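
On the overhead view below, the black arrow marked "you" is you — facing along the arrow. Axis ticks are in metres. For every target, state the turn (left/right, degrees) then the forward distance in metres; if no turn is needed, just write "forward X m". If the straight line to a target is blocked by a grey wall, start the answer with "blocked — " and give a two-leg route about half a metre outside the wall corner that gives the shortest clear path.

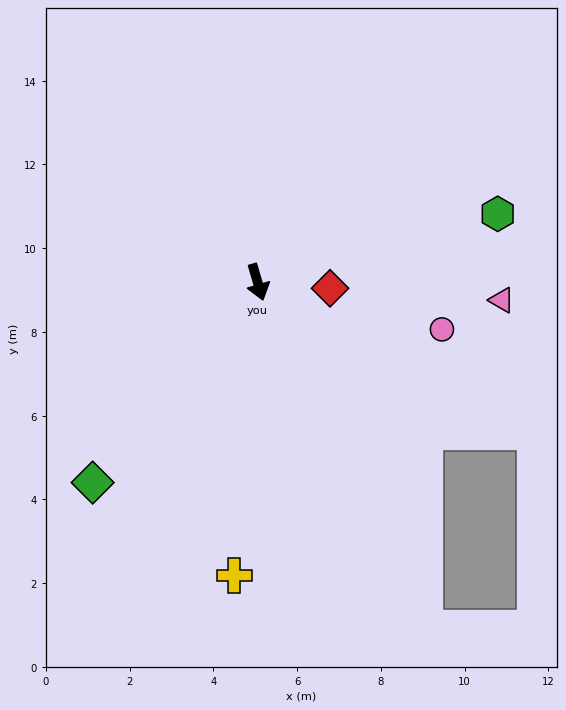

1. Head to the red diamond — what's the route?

turn left 69°, forward 1.7 m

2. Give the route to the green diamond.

turn right 56°, forward 6.2 m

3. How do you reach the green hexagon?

turn left 90°, forward 6.0 m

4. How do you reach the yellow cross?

turn right 21°, forward 7.0 m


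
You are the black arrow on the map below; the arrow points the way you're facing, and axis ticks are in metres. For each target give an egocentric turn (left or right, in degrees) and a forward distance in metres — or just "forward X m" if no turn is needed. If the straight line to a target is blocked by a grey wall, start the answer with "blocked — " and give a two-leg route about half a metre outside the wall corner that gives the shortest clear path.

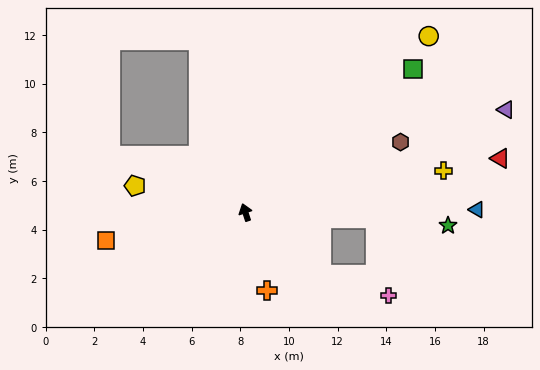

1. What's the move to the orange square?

turn left 83°, forward 5.8 m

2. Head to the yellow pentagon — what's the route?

turn left 58°, forward 4.7 m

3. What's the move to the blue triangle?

turn right 107°, forward 9.5 m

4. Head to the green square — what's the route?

turn right 67°, forward 9.1 m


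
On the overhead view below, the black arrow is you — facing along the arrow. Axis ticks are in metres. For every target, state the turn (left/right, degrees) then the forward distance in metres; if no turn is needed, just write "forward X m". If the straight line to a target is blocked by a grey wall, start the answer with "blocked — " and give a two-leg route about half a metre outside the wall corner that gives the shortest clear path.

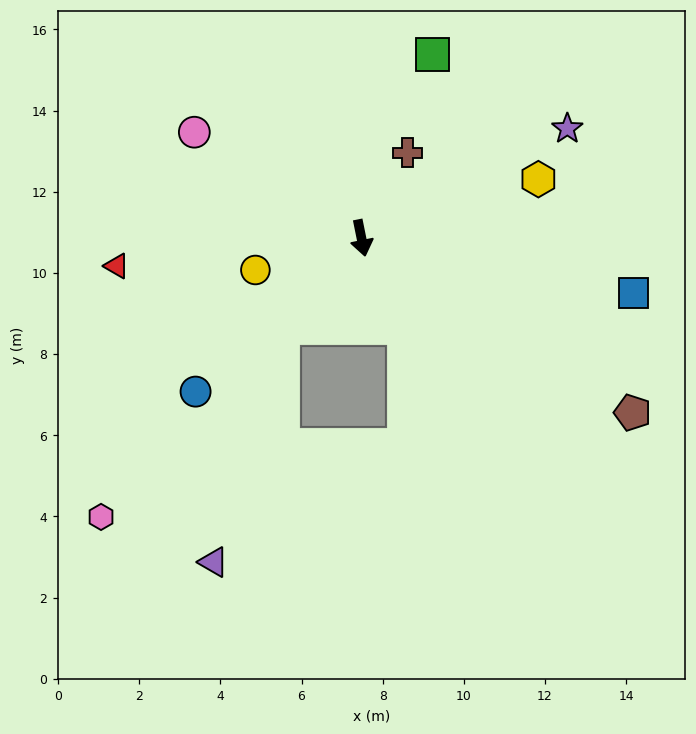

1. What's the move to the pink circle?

turn right 134°, forward 4.9 m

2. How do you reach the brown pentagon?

turn left 46°, forward 7.9 m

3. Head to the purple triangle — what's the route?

blocked — turn right 53°, forward 2.9 m, then turn left 25°, forward 6.0 m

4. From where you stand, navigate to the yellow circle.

turn right 85°, forward 2.7 m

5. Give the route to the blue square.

turn left 67°, forward 6.8 m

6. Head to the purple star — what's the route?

turn left 107°, forward 5.7 m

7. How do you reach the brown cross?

turn left 140°, forward 2.4 m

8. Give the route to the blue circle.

turn right 59°, forward 5.6 m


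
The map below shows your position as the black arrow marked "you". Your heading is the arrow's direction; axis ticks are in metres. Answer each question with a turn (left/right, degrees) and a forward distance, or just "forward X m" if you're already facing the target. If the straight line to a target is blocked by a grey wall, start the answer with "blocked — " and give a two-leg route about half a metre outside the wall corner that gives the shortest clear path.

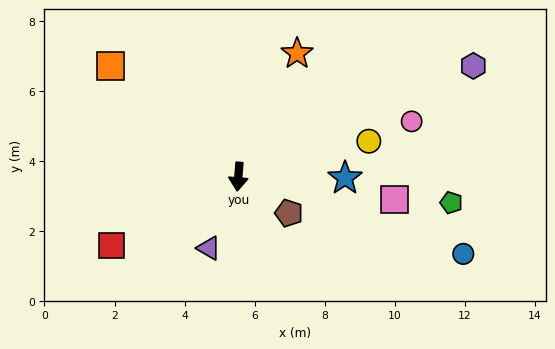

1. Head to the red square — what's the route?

turn right 57°, forward 4.1 m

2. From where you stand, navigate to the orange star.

turn left 159°, forward 3.9 m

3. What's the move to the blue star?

turn left 94°, forward 3.0 m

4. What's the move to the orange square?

turn right 126°, forward 4.8 m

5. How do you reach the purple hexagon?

turn left 120°, forward 7.4 m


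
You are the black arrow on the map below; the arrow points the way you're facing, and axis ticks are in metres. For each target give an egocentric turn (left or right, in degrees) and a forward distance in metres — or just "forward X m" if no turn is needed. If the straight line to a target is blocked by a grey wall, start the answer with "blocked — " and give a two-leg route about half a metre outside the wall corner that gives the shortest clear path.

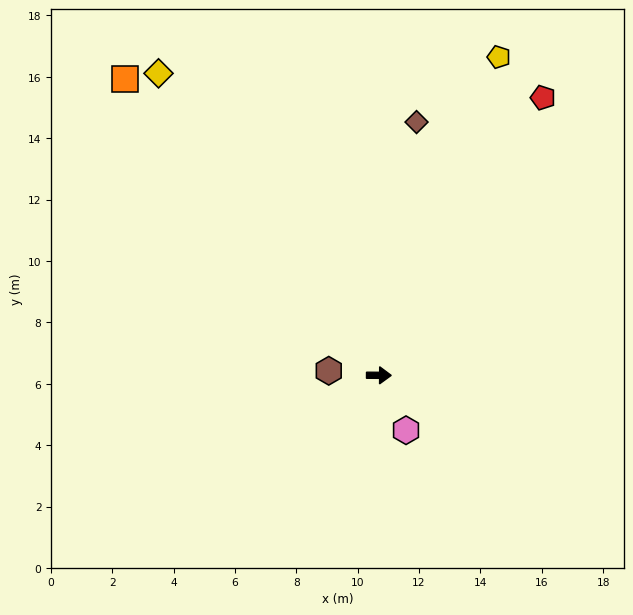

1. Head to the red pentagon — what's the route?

turn left 60°, forward 10.5 m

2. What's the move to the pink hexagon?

turn right 63°, forward 2.0 m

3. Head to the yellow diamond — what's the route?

turn left 126°, forward 12.2 m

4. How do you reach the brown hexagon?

turn left 175°, forward 1.6 m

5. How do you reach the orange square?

turn left 131°, forward 12.7 m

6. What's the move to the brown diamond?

turn left 82°, forward 8.3 m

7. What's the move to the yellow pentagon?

turn left 70°, forward 11.1 m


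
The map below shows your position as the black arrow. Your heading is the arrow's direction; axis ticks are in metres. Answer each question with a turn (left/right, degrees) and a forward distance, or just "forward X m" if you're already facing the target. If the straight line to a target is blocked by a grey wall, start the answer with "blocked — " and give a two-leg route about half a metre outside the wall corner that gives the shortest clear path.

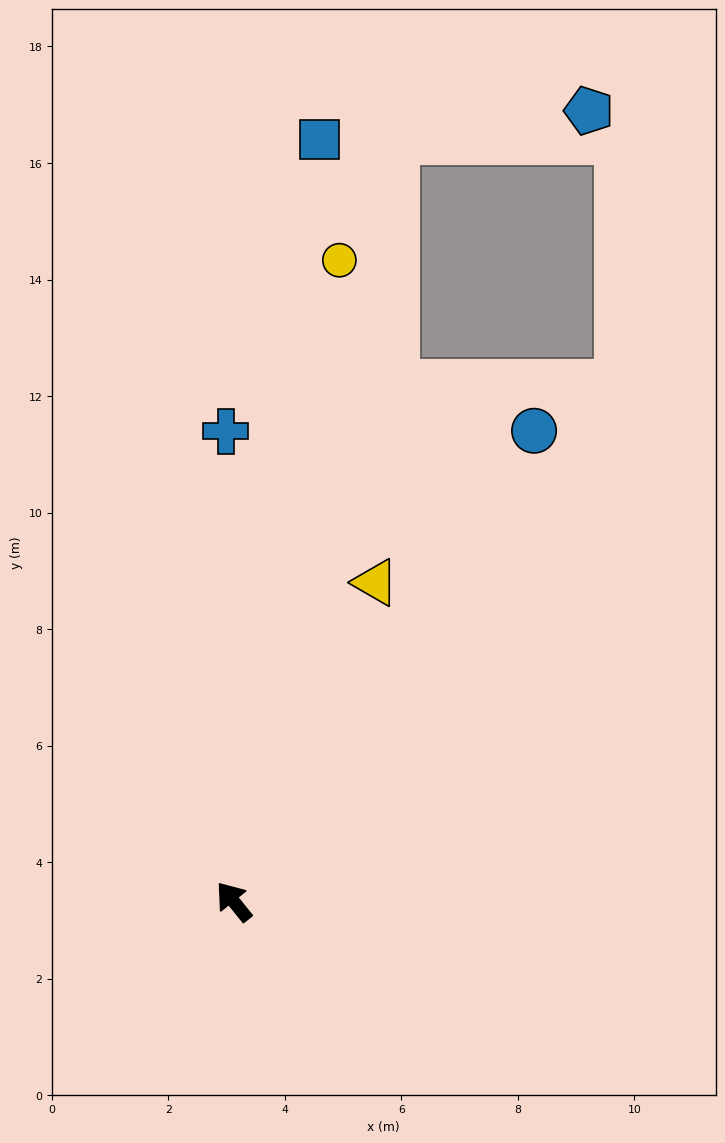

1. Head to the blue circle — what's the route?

turn right 71°, forward 9.6 m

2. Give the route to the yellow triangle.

turn right 63°, forward 6.0 m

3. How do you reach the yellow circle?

turn right 48°, forward 11.2 m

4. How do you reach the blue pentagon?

blocked — turn right 51°, forward 13.4 m, then turn right 69°, forward 3.4 m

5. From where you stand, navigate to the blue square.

turn right 45°, forward 13.2 m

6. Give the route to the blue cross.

turn right 38°, forward 8.1 m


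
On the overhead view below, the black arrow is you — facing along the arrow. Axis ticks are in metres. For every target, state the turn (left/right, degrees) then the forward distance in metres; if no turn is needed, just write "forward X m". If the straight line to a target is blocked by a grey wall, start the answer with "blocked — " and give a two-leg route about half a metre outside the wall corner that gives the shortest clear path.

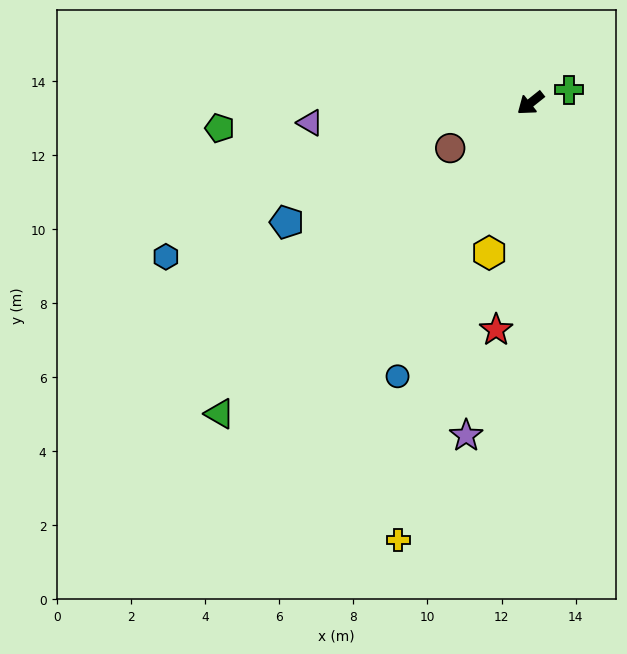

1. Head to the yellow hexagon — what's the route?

turn left 36°, forward 4.2 m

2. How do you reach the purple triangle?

turn right 33°, forward 6.0 m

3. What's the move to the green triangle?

turn left 6°, forward 11.9 m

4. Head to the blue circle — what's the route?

turn left 26°, forward 8.2 m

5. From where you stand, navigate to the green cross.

turn left 160°, forward 1.1 m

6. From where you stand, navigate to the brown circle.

turn right 9°, forward 2.5 m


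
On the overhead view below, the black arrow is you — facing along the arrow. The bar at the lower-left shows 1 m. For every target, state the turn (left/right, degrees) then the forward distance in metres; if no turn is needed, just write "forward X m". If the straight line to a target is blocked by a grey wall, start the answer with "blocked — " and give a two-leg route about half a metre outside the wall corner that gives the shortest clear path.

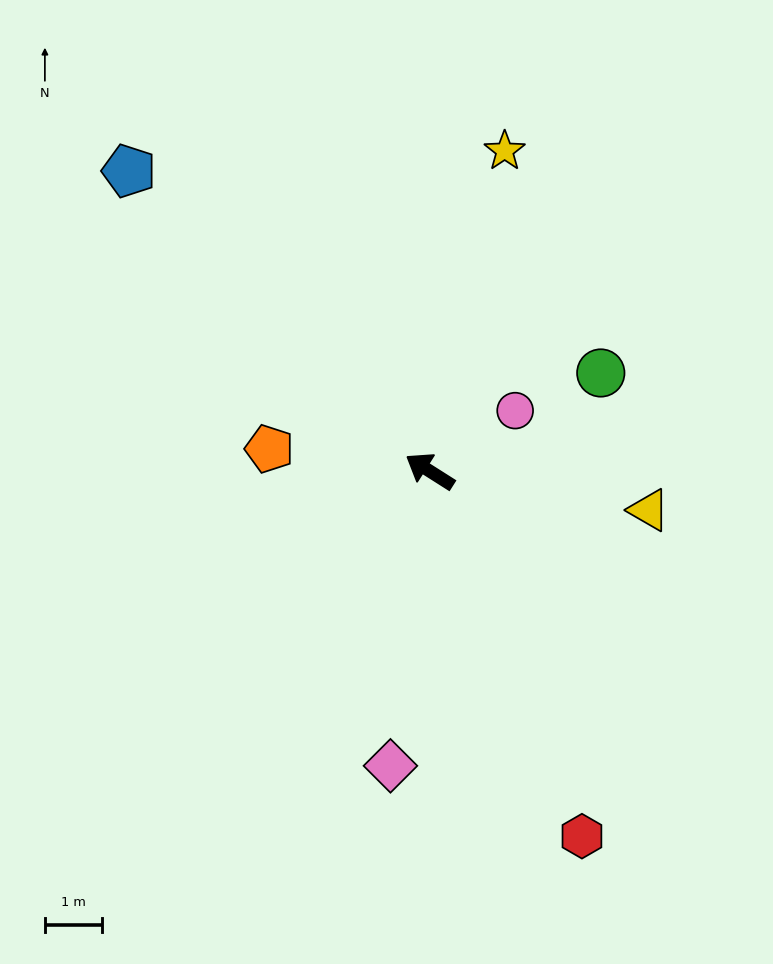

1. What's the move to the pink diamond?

turn left 115°, forward 5.2 m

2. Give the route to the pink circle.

turn right 112°, forward 1.8 m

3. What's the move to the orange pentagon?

turn left 24°, forward 2.8 m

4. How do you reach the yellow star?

turn right 71°, forward 5.7 m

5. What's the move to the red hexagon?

turn left 145°, forward 6.9 m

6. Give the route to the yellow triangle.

turn right 158°, forward 3.9 m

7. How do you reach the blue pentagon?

turn right 13°, forward 7.4 m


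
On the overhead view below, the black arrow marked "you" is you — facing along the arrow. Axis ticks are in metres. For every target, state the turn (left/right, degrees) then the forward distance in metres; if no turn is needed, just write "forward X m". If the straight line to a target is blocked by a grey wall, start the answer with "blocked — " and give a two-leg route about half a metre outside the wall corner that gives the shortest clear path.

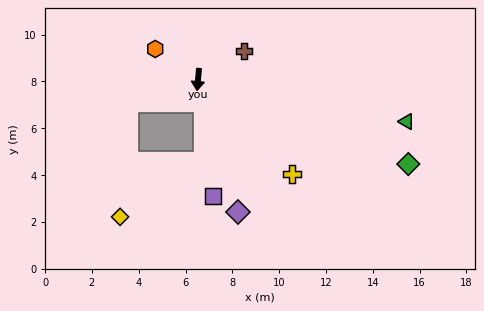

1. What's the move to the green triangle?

turn left 84°, forward 9.1 m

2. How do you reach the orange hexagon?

turn right 120°, forward 2.2 m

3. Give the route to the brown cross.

turn left 127°, forward 2.3 m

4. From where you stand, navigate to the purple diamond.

turn left 22°, forward 5.9 m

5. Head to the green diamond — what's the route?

turn left 73°, forward 9.7 m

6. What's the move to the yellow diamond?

blocked — turn right 66°, forward 3.1 m, then turn left 67°, forward 4.9 m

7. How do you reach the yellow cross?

turn left 50°, forward 5.7 m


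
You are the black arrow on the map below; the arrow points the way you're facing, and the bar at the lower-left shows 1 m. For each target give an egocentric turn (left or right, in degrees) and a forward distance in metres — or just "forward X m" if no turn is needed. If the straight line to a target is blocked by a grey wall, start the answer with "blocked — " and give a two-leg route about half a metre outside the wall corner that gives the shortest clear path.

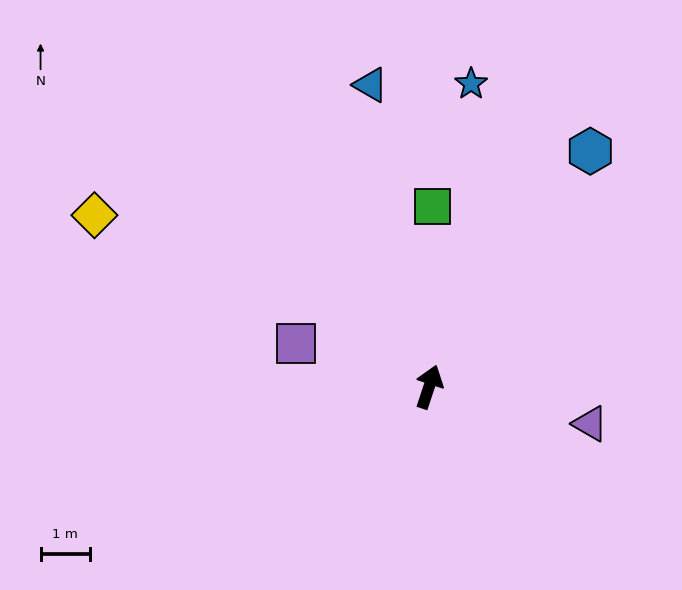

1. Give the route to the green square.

turn left 17°, forward 3.6 m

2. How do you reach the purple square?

turn left 90°, forward 2.8 m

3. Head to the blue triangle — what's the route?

turn left 29°, forward 6.2 m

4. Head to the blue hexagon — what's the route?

turn right 16°, forward 5.7 m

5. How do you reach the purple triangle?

turn right 85°, forward 3.3 m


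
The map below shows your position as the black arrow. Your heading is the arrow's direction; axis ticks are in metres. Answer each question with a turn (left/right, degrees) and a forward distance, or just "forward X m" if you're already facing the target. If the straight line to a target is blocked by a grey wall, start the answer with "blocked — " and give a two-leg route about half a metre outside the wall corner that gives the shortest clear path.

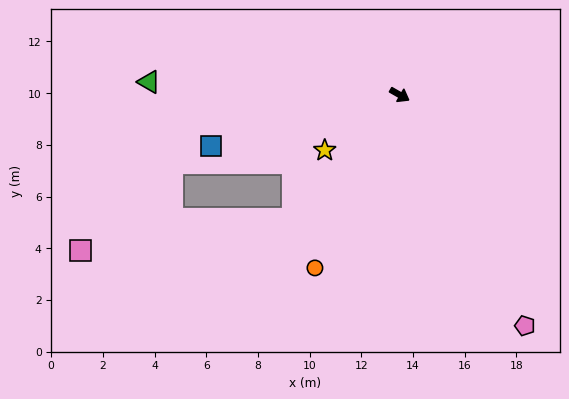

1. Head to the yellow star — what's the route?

turn right 114°, forward 3.6 m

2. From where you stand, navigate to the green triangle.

turn right 153°, forward 9.7 m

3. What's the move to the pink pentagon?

turn right 32°, forward 10.2 m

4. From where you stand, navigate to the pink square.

blocked — turn right 101°, forward 6.3 m, then turn right 41°, forward 8.3 m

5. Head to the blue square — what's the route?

turn right 135°, forward 7.6 m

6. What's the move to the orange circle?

turn right 86°, forward 7.5 m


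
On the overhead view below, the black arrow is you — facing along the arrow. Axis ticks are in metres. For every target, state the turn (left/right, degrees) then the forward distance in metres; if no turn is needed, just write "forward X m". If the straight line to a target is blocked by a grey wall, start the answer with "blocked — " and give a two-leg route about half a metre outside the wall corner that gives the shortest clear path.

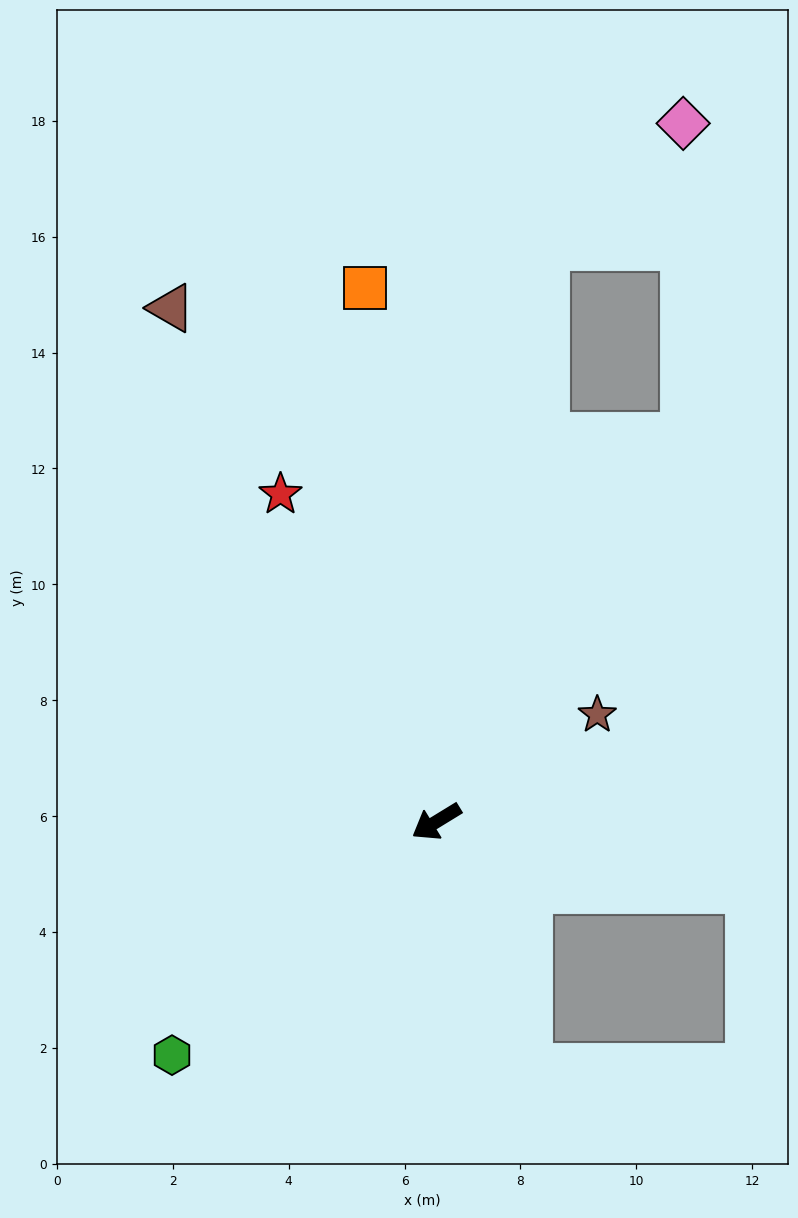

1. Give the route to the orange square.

turn right 114°, forward 9.3 m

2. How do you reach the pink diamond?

blocked — turn right 132°, forward 10.1 m, then turn right 38°, forward 3.2 m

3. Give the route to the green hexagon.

turn left 10°, forward 6.1 m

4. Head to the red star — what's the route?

turn right 96°, forward 6.3 m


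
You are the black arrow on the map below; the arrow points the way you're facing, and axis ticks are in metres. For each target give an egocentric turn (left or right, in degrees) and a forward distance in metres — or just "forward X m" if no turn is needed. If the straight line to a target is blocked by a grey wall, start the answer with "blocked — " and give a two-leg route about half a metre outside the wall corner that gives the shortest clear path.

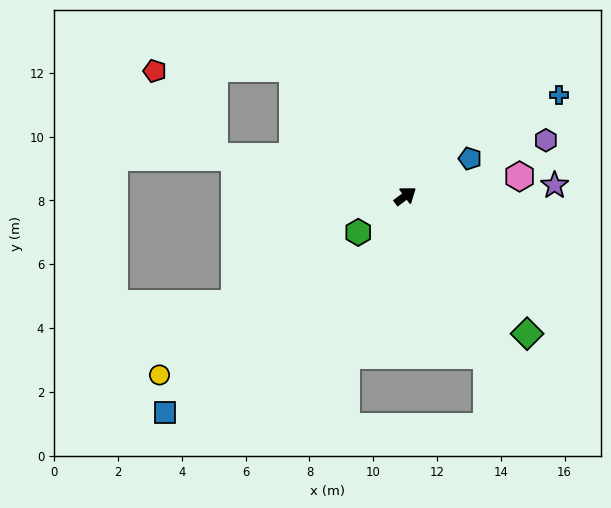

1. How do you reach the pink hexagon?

turn right 27°, forward 3.6 m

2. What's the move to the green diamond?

turn right 85°, forward 5.8 m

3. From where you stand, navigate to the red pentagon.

blocked — turn left 95°, forward 5.3 m, then turn left 49°, forward 4.3 m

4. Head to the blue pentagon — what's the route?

turn right 6°, forward 2.3 m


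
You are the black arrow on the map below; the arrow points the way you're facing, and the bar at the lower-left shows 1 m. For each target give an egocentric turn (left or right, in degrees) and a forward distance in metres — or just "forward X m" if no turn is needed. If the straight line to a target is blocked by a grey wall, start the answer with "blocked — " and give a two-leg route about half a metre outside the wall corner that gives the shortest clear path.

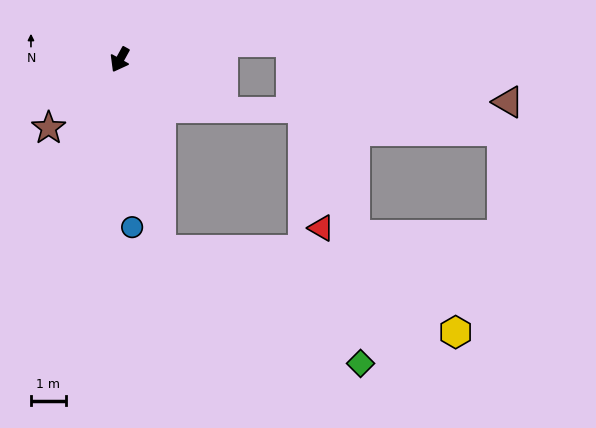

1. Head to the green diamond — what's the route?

blocked — turn left 41°, forward 5.6 m, then turn left 48°, forward 6.6 m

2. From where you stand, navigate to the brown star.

turn right 17°, forward 2.8 m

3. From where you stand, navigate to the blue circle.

turn left 33°, forward 4.8 m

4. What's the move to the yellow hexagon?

blocked — turn left 41°, forward 5.6 m, then turn left 62°, forward 8.8 m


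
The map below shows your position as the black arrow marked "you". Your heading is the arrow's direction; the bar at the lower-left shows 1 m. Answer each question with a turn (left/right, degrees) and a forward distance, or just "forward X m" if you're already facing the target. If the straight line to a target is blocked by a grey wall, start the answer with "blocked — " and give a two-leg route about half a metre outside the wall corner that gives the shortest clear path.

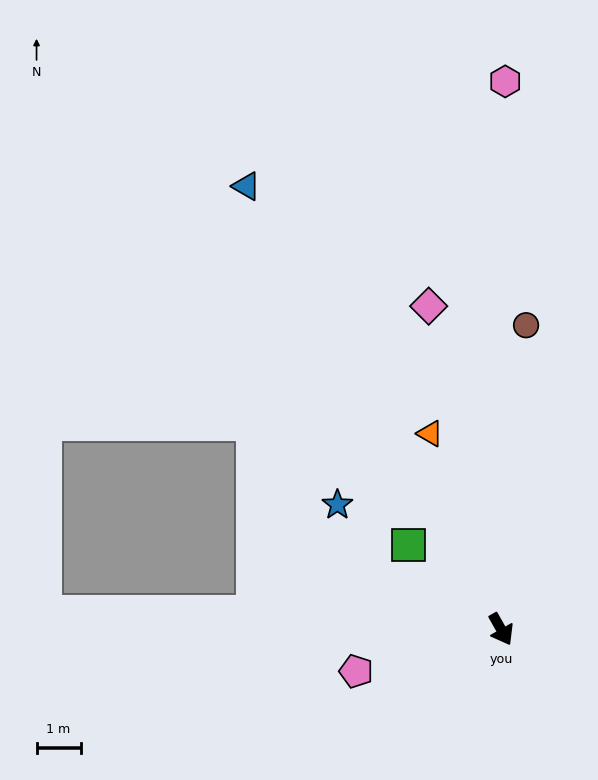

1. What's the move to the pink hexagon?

turn left 150°, forward 12.4 m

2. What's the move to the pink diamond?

turn left 163°, forward 7.5 m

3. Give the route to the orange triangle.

turn left 171°, forward 4.7 m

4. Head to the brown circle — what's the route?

turn left 146°, forward 6.9 m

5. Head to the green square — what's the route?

turn right 162°, forward 2.8 m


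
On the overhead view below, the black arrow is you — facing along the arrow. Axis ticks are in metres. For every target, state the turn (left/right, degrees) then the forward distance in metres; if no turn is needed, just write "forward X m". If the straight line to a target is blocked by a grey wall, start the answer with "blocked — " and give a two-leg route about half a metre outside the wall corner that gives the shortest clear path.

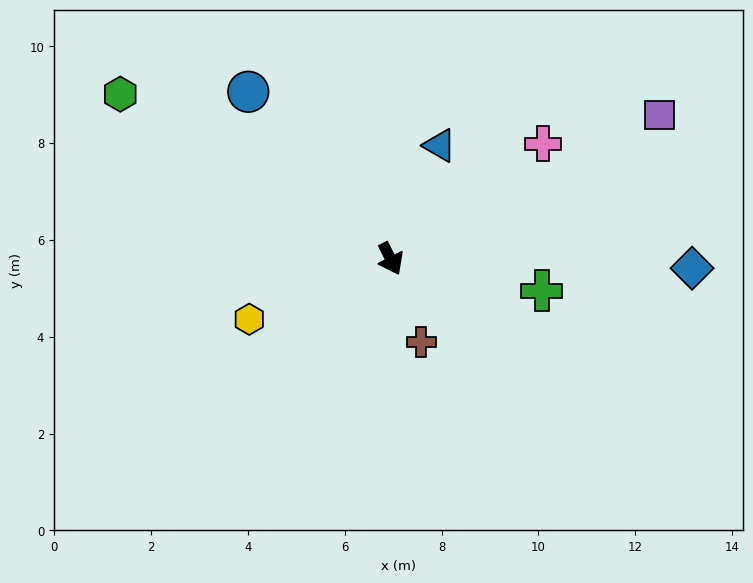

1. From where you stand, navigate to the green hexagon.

turn right 148°, forward 6.5 m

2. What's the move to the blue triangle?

turn left 130°, forward 2.6 m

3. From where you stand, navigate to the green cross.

turn left 51°, forward 3.2 m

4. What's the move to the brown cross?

turn right 7°, forward 1.8 m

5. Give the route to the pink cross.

turn left 100°, forward 3.9 m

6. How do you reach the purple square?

turn left 91°, forward 6.3 m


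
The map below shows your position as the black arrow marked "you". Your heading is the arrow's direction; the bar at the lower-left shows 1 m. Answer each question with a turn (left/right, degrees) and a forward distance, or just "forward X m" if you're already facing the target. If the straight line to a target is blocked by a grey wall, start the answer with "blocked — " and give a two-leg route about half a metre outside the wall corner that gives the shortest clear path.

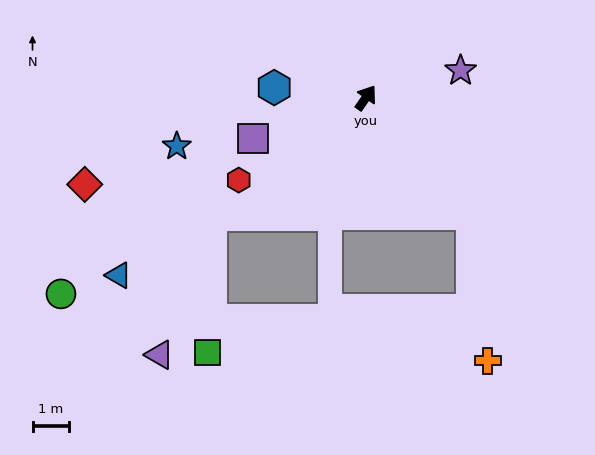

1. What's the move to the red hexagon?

turn left 158°, forward 4.1 m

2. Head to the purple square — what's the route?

turn left 145°, forward 3.3 m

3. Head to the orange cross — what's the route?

blocked — turn right 103°, forward 4.3 m, then turn right 36°, forward 4.0 m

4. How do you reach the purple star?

turn right 39°, forward 2.7 m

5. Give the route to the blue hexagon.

turn left 118°, forward 2.5 m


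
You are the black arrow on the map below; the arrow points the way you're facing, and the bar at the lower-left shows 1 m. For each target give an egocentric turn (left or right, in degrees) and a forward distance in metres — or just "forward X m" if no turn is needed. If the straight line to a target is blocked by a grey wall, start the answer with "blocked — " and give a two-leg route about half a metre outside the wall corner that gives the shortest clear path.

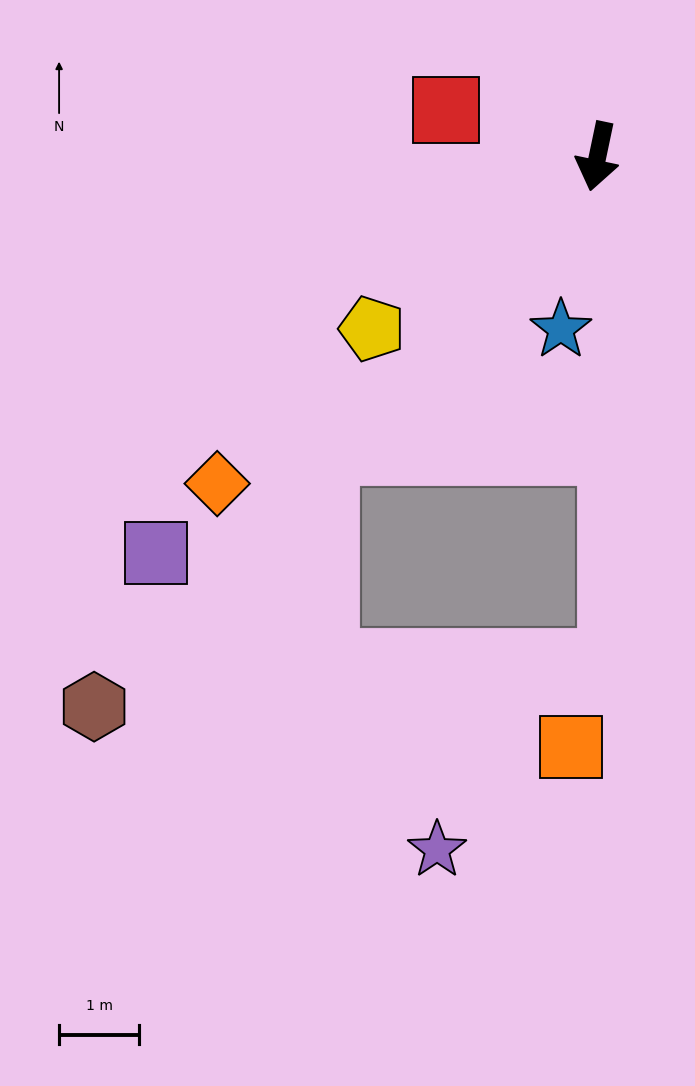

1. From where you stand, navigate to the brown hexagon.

turn right 31°, forward 9.3 m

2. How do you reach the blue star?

forward 2.2 m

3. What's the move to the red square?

turn right 95°, forward 2.0 m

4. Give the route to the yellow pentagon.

turn right 41°, forward 3.6 m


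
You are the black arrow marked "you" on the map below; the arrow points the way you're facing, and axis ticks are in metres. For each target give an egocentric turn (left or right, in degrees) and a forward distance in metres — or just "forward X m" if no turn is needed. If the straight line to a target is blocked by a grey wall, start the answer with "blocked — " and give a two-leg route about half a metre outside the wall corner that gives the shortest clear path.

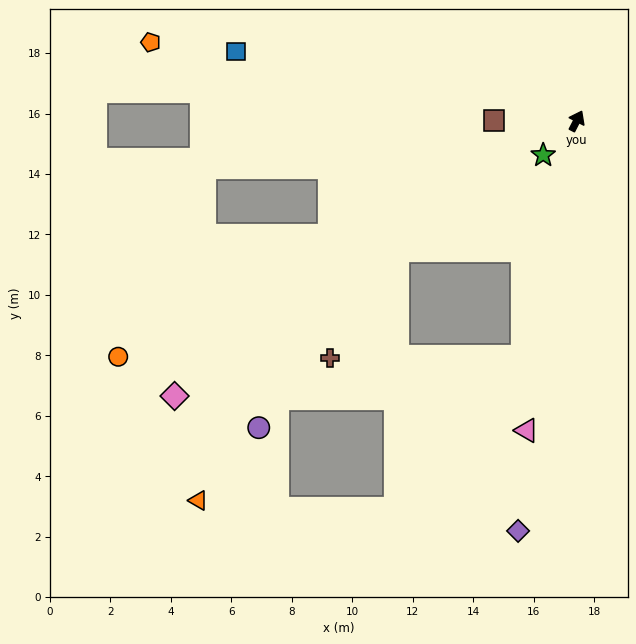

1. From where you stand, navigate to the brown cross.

blocked — turn right 165°, forward 8.0 m, then turn right 78°, forward 6.4 m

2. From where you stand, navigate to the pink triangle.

turn right 162°, forward 10.4 m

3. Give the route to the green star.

turn left 163°, forward 1.6 m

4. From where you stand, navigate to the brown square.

turn left 117°, forward 2.7 m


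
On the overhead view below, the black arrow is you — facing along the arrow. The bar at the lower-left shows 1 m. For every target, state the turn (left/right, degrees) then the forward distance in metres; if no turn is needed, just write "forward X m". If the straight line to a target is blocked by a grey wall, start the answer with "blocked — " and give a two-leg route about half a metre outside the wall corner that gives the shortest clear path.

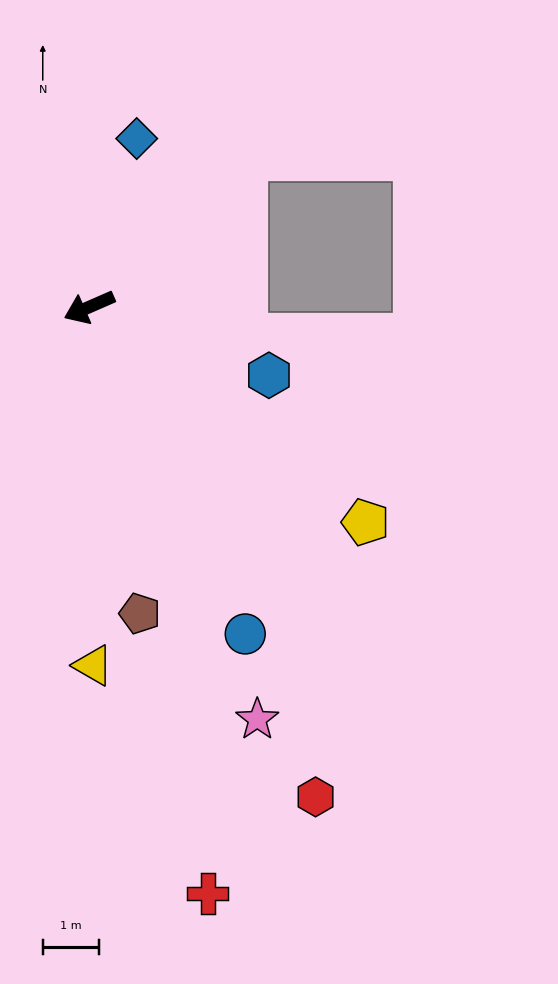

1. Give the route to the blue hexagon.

turn left 136°, forward 3.4 m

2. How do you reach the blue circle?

turn left 92°, forward 6.4 m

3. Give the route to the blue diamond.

turn right 129°, forward 3.1 m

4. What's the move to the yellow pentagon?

turn left 118°, forward 6.2 m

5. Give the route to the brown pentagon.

turn left 76°, forward 5.5 m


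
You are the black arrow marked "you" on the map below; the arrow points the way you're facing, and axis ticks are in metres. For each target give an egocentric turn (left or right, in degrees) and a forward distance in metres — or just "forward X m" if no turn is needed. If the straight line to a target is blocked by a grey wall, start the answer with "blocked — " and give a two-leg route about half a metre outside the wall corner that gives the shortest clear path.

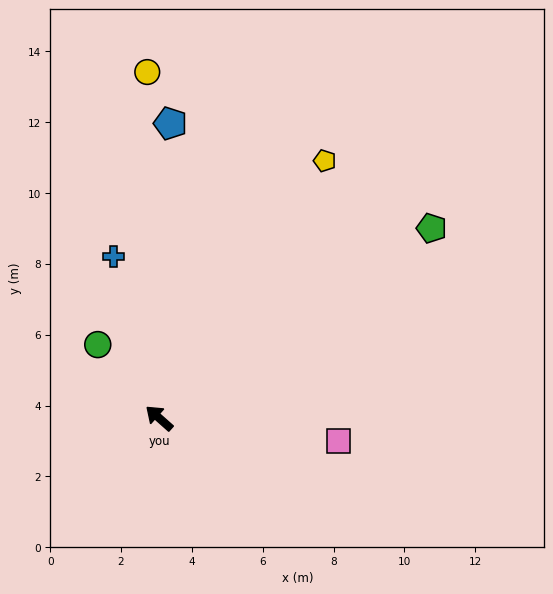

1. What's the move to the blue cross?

turn right 33°, forward 4.7 m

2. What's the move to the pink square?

turn right 146°, forward 5.1 m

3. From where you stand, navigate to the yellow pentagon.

turn right 81°, forward 8.6 m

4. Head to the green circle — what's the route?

turn right 9°, forward 2.7 m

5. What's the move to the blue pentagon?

turn right 51°, forward 8.3 m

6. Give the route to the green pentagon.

turn right 104°, forward 9.4 m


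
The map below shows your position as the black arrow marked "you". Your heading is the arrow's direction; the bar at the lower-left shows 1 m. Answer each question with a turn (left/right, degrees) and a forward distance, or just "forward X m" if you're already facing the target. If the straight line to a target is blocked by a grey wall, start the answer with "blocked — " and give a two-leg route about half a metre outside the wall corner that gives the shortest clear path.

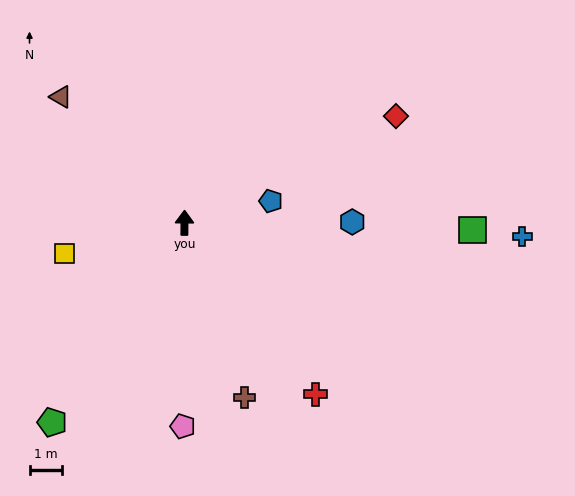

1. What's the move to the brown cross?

turn right 160°, forward 5.6 m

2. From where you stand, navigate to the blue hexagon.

turn right 89°, forward 5.1 m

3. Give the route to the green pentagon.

turn left 147°, forward 7.3 m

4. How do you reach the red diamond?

turn right 63°, forward 7.2 m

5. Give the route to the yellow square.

turn left 105°, forward 3.8 m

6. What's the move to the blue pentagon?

turn right 75°, forward 2.7 m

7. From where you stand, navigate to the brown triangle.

turn left 45°, forward 5.4 m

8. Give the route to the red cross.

turn right 142°, forward 6.6 m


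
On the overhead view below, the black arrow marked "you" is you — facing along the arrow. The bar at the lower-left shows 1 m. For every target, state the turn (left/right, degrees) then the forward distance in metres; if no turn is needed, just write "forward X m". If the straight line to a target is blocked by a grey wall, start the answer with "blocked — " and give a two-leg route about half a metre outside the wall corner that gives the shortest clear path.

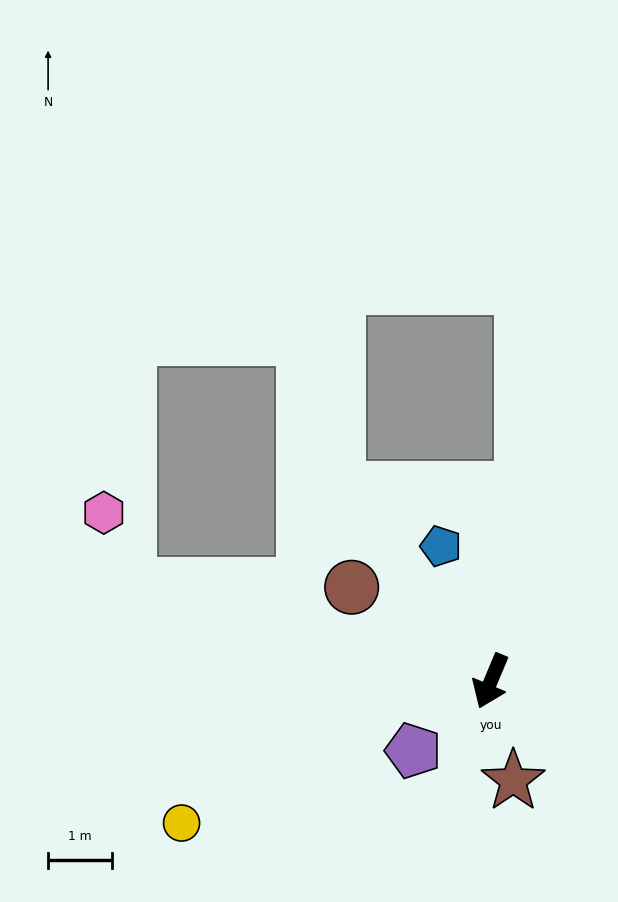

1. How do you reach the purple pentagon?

turn right 25°, forward 1.6 m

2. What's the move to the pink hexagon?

blocked — turn right 82°, forward 5.9 m, then turn right 56°, forward 1.2 m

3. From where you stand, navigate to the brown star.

turn left 36°, forward 1.6 m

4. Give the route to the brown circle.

turn right 101°, forward 2.6 m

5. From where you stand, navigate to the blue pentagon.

turn right 137°, forward 2.3 m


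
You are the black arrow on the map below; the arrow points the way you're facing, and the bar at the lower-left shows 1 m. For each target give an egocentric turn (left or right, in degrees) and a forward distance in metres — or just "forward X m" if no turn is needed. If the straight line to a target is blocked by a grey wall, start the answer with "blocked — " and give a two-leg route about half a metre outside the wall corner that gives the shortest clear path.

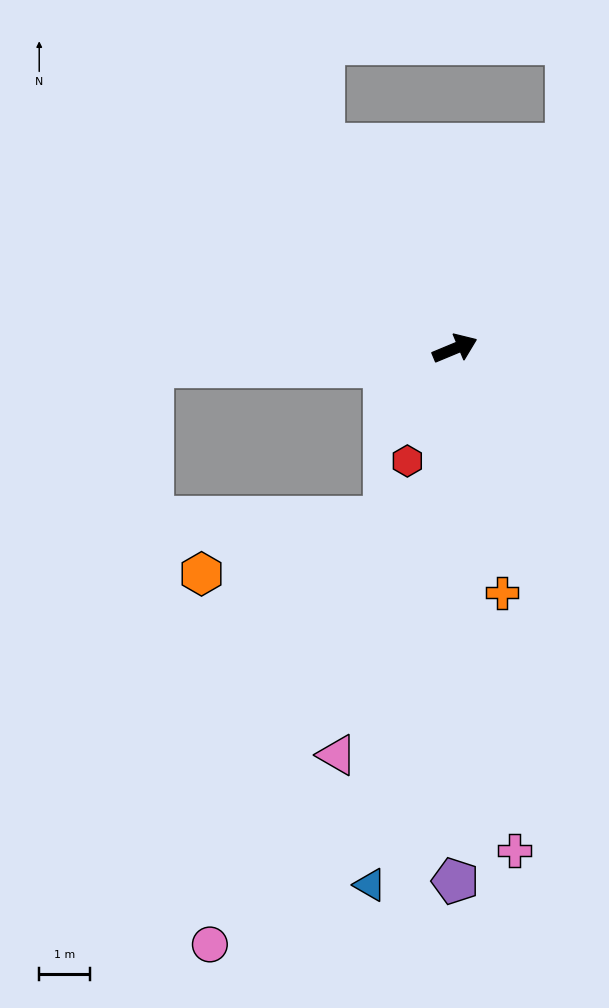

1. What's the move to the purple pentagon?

turn right 113°, forward 10.5 m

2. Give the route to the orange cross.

turn right 102°, forward 4.9 m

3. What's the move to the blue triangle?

turn right 122°, forward 10.7 m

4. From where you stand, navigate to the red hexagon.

turn right 136°, forward 2.4 m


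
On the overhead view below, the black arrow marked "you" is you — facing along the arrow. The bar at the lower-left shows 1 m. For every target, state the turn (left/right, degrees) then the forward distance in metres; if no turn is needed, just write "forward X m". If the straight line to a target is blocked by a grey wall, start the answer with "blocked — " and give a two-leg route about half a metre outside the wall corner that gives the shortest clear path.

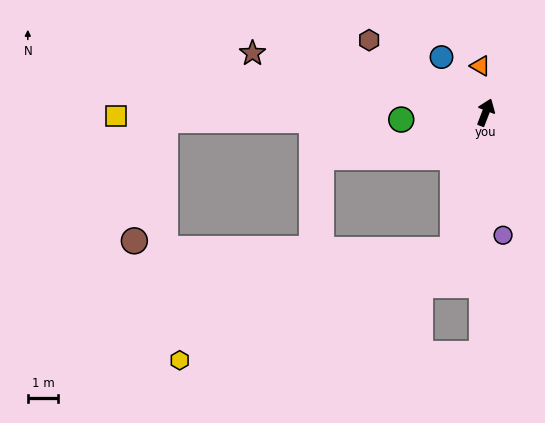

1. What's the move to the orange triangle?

turn left 28°, forward 1.5 m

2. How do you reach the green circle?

turn left 116°, forward 2.8 m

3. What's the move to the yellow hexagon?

blocked — turn right 173°, forward 4.6 m, then turn right 54°, forward 9.6 m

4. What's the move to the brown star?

turn left 97°, forward 7.8 m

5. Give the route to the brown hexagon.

turn left 79°, forward 4.5 m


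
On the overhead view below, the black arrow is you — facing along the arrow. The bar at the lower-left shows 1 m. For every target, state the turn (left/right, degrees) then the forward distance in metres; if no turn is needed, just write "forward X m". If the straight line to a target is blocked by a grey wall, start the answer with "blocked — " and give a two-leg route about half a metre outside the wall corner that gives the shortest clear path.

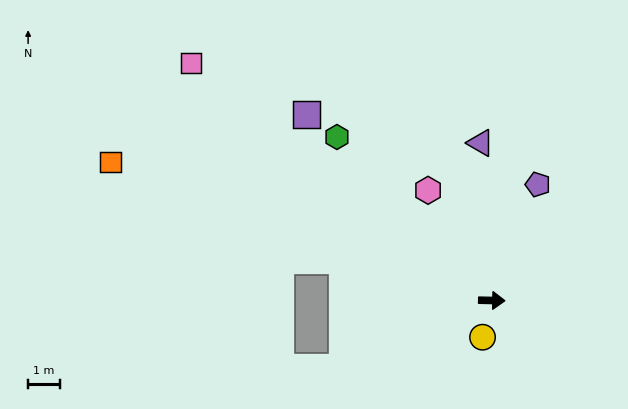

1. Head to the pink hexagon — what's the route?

turn left 121°, forward 4.0 m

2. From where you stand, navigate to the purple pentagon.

turn left 70°, forward 3.9 m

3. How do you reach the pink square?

turn left 143°, forward 12.0 m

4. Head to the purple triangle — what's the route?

turn left 95°, forward 4.9 m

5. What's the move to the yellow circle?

turn right 103°, forward 1.2 m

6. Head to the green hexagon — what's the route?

turn left 135°, forward 7.0 m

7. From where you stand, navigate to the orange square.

turn left 161°, forward 12.7 m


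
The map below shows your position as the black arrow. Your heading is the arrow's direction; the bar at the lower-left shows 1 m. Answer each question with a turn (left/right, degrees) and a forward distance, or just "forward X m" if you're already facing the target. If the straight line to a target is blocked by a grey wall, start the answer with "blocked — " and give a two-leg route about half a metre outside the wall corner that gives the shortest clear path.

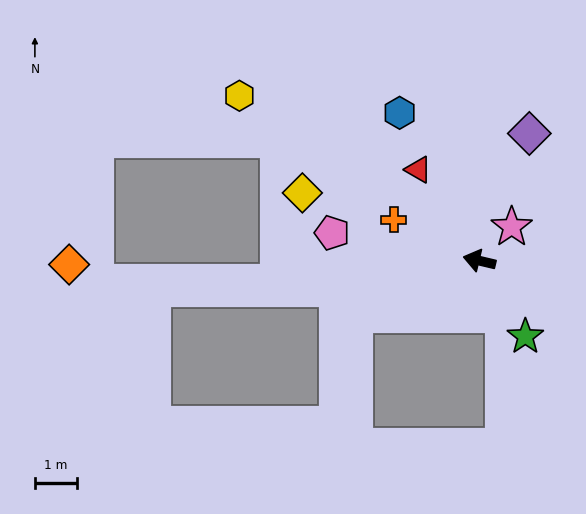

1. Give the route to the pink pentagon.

turn left 3°, forward 3.6 m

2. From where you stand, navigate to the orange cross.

turn right 12°, forward 2.3 m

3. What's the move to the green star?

turn left 135°, forward 2.1 m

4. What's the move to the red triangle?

turn right 43°, forward 2.6 m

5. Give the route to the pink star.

turn right 120°, forward 1.1 m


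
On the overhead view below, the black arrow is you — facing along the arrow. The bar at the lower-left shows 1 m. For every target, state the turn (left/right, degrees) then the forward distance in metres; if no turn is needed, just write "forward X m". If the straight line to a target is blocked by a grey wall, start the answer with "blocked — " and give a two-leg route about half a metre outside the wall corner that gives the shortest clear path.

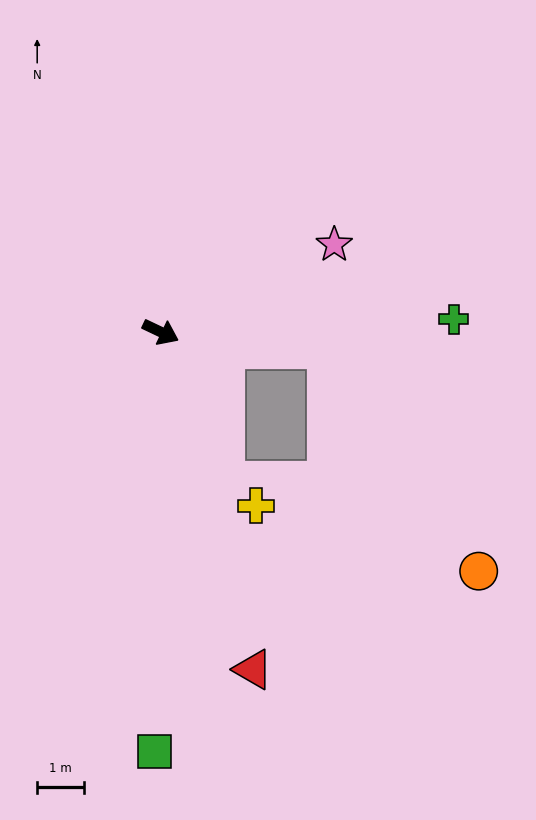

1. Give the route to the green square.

turn right 65°, forward 9.0 m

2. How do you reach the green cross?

turn left 28°, forward 6.3 m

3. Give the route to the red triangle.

turn right 49°, forward 7.5 m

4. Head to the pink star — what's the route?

turn left 52°, forward 4.2 m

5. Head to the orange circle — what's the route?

blocked — turn left 19°, forward 3.6 m, then turn right 49°, forward 5.8 m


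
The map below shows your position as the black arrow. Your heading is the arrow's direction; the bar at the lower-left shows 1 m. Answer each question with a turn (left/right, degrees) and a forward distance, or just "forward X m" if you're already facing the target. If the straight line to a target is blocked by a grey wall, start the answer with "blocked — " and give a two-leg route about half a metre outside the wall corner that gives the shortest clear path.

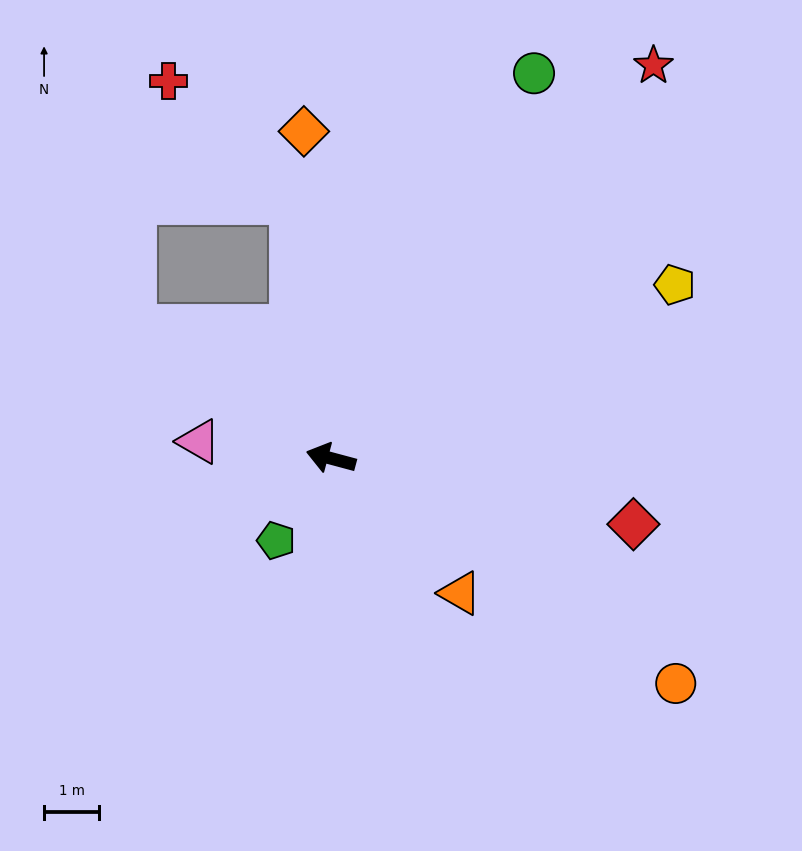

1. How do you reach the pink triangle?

turn left 8°, forward 2.4 m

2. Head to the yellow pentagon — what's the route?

turn right 138°, forward 7.0 m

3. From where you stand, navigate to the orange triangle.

turn left 149°, forward 3.4 m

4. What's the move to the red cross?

blocked — turn right 67°, forward 4.7 m, then turn left 38°, forward 3.1 m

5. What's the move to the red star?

turn right 114°, forward 9.2 m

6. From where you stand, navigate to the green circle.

turn right 103°, forward 7.9 m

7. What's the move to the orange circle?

turn left 162°, forward 7.4 m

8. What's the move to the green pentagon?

turn left 71°, forward 1.8 m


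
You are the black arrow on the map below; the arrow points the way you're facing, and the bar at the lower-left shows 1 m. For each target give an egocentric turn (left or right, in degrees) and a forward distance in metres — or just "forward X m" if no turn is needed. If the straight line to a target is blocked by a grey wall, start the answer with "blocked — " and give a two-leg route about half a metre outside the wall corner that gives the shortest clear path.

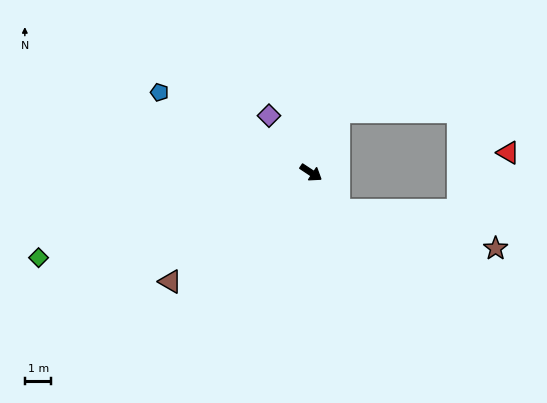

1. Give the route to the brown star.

blocked — turn right 20°, forward 1.8 m, then turn left 40°, forward 6.0 m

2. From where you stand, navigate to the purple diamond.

turn left 160°, forward 2.7 m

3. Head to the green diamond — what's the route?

turn right 129°, forward 10.7 m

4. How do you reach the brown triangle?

turn right 109°, forward 6.7 m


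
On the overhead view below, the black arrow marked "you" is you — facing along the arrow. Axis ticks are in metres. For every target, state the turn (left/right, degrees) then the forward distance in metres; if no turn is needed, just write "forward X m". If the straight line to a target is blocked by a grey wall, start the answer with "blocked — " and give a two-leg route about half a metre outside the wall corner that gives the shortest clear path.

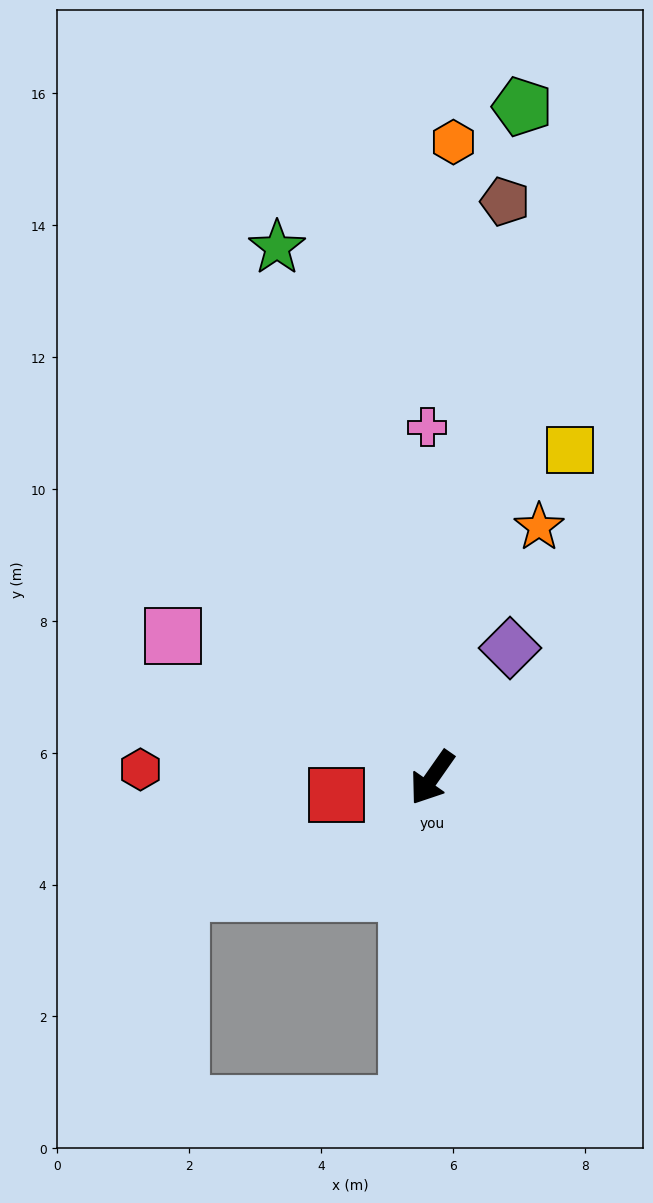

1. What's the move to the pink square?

turn right 84°, forward 4.5 m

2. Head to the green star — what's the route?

turn right 129°, forward 8.4 m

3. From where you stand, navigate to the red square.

turn right 45°, forward 1.5 m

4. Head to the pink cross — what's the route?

turn right 144°, forward 5.3 m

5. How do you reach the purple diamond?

turn right 176°, forward 2.3 m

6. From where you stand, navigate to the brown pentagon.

turn right 152°, forward 8.8 m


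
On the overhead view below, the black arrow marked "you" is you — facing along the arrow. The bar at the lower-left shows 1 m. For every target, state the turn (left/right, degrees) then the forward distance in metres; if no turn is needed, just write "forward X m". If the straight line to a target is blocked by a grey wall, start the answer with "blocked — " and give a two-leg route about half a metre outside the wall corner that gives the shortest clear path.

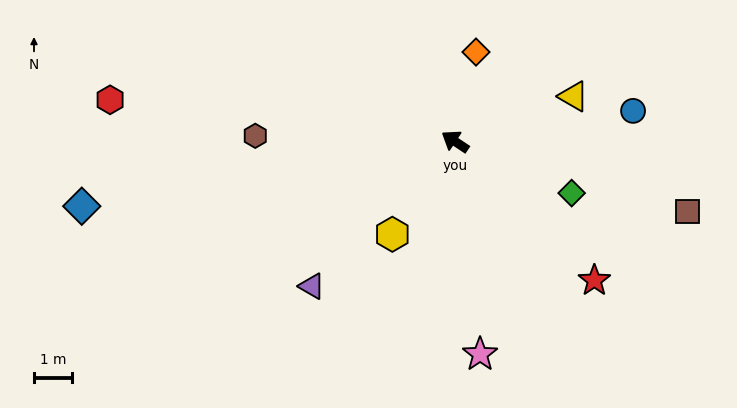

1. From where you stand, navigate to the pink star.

turn left 130°, forward 5.6 m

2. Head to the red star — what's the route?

turn left 169°, forward 5.1 m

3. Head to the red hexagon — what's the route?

turn left 27°, forward 9.0 m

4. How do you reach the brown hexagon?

turn left 32°, forward 5.2 m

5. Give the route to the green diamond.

turn right 170°, forward 3.3 m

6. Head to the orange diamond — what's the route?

turn right 70°, forward 2.4 m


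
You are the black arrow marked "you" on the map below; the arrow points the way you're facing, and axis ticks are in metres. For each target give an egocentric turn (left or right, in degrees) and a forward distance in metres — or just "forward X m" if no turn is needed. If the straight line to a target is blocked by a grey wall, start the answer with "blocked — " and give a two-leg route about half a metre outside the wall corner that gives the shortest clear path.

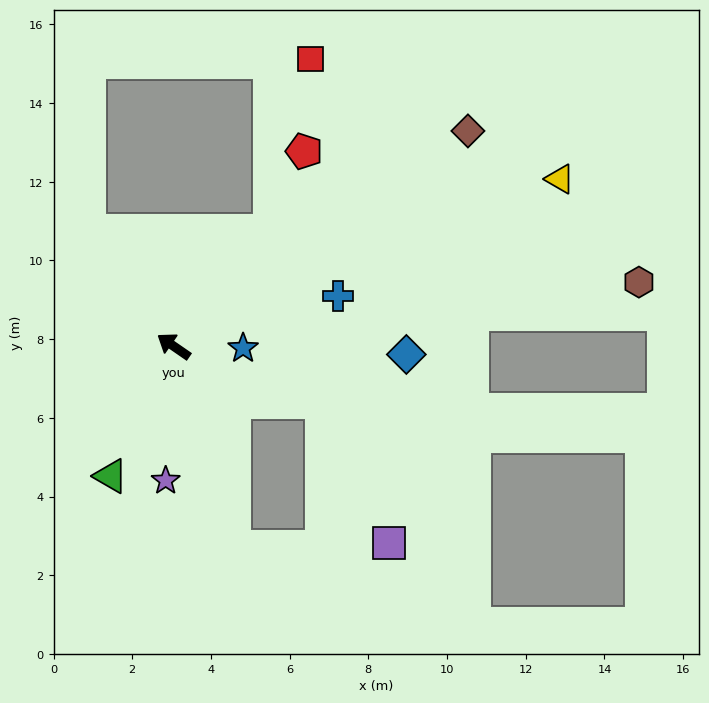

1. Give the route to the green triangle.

turn left 99°, forward 3.7 m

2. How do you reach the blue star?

turn right 147°, forward 1.8 m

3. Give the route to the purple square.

blocked — turn right 166°, forward 4.0 m, then turn right 44°, forward 4.0 m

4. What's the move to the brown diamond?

turn right 109°, forward 9.3 m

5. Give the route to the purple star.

turn left 121°, forward 3.4 m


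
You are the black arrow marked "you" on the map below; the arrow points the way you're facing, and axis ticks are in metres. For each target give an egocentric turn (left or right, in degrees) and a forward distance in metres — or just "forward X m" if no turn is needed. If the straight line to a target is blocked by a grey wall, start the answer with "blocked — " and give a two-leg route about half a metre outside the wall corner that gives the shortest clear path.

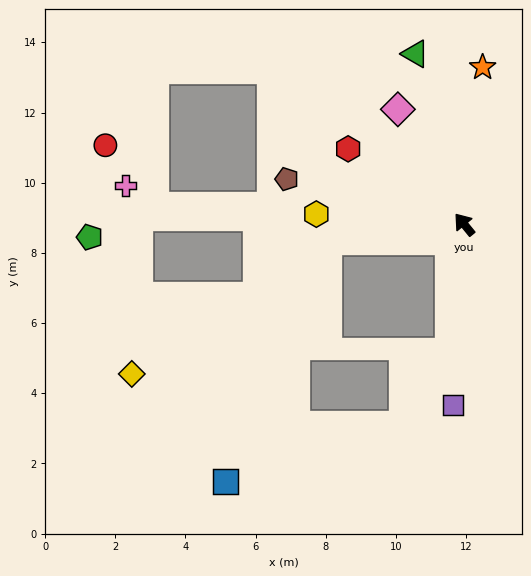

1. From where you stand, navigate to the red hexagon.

turn left 18°, forward 3.9 m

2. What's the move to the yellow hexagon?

turn left 47°, forward 4.2 m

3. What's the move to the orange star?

turn right 46°, forward 4.5 m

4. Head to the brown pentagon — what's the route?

turn left 37°, forward 5.2 m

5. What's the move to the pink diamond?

turn right 9°, forward 3.8 m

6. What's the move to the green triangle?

turn right 23°, forward 5.1 m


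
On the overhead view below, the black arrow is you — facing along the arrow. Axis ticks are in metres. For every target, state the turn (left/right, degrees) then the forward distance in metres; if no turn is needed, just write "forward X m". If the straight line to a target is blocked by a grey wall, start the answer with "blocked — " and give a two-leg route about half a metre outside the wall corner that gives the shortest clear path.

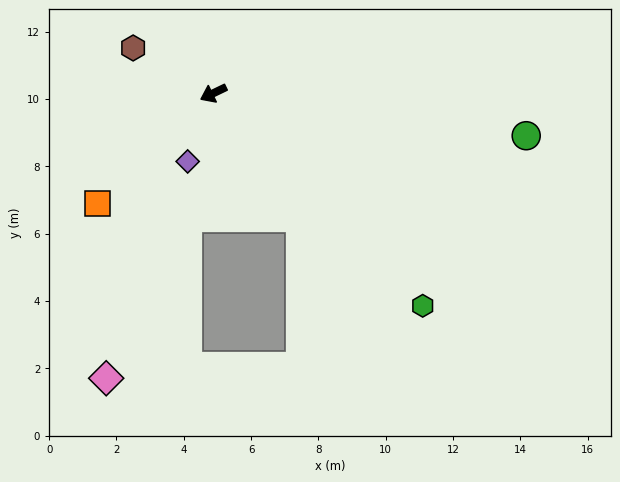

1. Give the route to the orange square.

turn left 18°, forward 4.8 m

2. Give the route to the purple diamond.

turn left 44°, forward 2.2 m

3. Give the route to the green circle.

turn left 146°, forward 9.4 m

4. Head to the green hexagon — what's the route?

turn left 109°, forward 8.9 m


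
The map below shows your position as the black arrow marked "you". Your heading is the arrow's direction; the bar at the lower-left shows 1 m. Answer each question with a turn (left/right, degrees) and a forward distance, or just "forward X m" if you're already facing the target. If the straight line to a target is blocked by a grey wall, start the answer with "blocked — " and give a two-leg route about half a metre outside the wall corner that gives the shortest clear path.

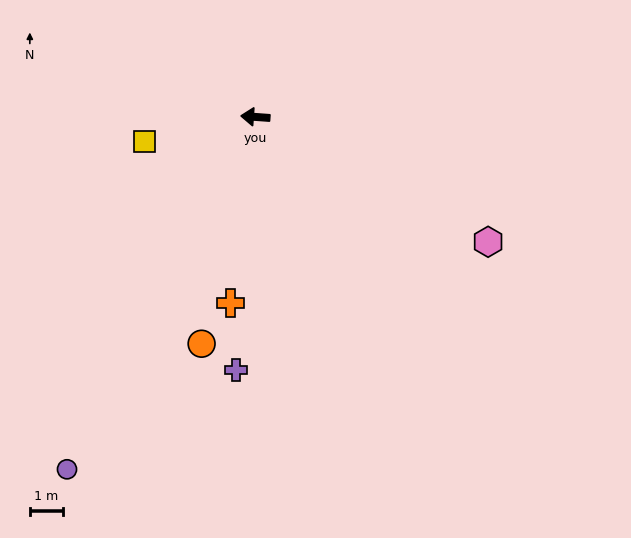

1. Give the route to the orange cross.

turn left 86°, forward 5.7 m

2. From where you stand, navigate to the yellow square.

turn left 17°, forward 3.5 m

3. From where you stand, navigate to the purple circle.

turn left 66°, forward 12.2 m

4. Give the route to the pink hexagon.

turn left 156°, forward 8.1 m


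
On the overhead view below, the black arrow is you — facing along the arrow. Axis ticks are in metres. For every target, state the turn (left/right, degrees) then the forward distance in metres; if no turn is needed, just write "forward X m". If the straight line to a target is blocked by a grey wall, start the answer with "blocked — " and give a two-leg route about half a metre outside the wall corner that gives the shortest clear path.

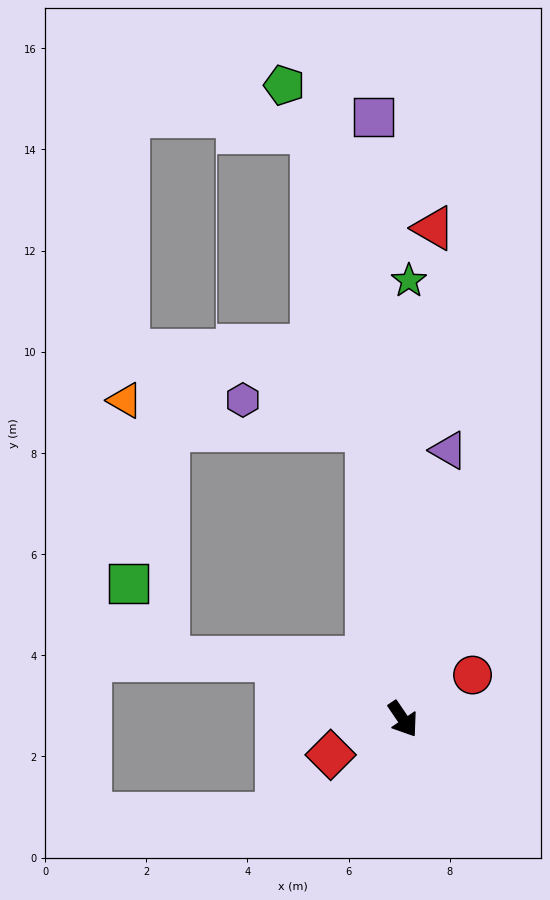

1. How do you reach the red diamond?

turn right 98°, forward 1.6 m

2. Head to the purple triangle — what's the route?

turn left 136°, forward 5.4 m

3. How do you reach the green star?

turn left 145°, forward 8.7 m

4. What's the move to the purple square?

turn left 149°, forward 11.9 m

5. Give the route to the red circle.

turn left 88°, forward 1.6 m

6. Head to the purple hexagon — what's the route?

blocked — turn left 153°, forward 5.8 m, then turn left 69°, forward 2.5 m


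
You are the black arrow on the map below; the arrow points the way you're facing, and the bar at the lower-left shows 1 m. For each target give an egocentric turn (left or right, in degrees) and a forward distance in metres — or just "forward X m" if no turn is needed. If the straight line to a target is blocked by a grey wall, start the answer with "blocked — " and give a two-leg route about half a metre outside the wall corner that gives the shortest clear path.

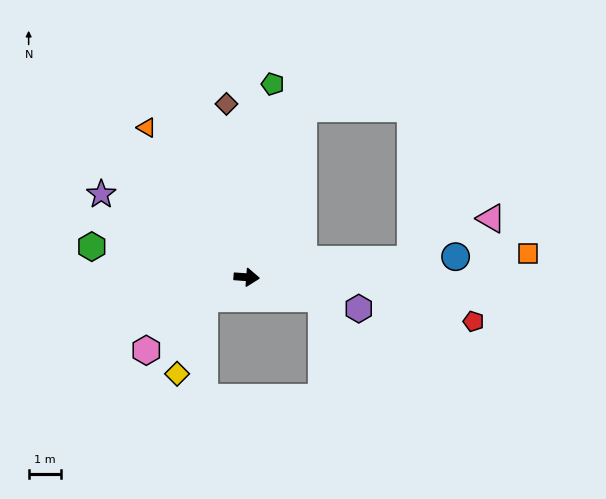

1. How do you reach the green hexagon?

turn left 173°, forward 4.8 m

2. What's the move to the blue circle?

turn left 10°, forward 6.4 m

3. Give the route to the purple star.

turn left 155°, forward 5.1 m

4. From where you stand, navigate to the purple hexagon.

turn right 11°, forward 3.6 m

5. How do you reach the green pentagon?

turn left 87°, forward 6.0 m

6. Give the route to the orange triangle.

turn left 128°, forward 5.5 m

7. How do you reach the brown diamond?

turn left 101°, forward 5.3 m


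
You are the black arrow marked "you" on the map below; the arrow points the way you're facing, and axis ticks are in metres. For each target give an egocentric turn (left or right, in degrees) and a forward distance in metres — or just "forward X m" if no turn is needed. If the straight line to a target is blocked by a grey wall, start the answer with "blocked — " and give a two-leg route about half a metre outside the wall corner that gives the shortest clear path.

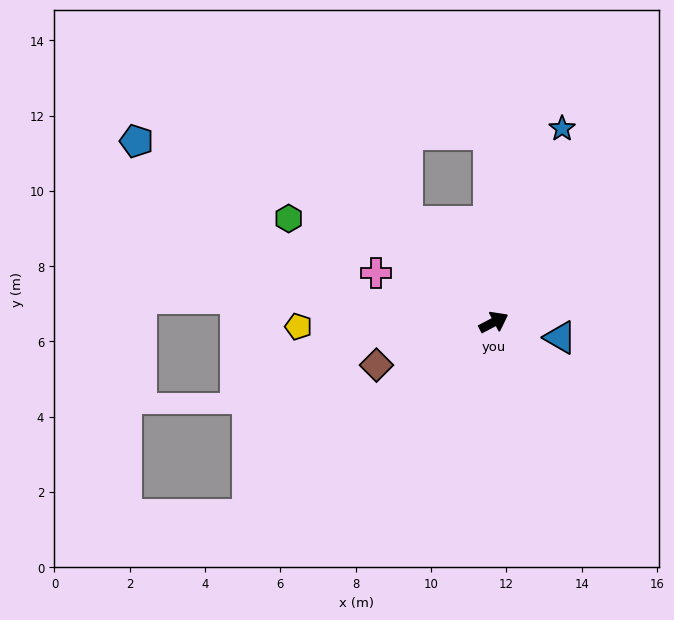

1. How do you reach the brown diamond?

turn left 172°, forward 3.3 m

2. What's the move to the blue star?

turn left 43°, forward 5.5 m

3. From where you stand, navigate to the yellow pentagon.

turn left 154°, forward 5.2 m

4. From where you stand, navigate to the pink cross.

turn left 129°, forward 3.4 m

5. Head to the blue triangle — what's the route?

turn right 41°, forward 1.8 m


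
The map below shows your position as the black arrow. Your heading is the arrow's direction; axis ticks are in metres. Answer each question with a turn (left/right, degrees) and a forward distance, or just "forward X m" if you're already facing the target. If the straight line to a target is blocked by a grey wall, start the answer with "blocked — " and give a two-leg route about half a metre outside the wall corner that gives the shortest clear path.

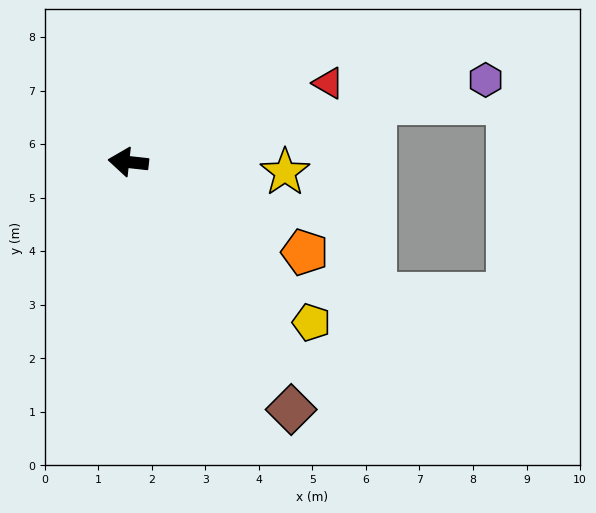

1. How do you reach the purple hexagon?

turn right 161°, forward 6.8 m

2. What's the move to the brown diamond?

turn left 130°, forward 5.5 m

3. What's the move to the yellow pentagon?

turn left 145°, forward 4.5 m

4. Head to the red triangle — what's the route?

turn right 152°, forward 4.0 m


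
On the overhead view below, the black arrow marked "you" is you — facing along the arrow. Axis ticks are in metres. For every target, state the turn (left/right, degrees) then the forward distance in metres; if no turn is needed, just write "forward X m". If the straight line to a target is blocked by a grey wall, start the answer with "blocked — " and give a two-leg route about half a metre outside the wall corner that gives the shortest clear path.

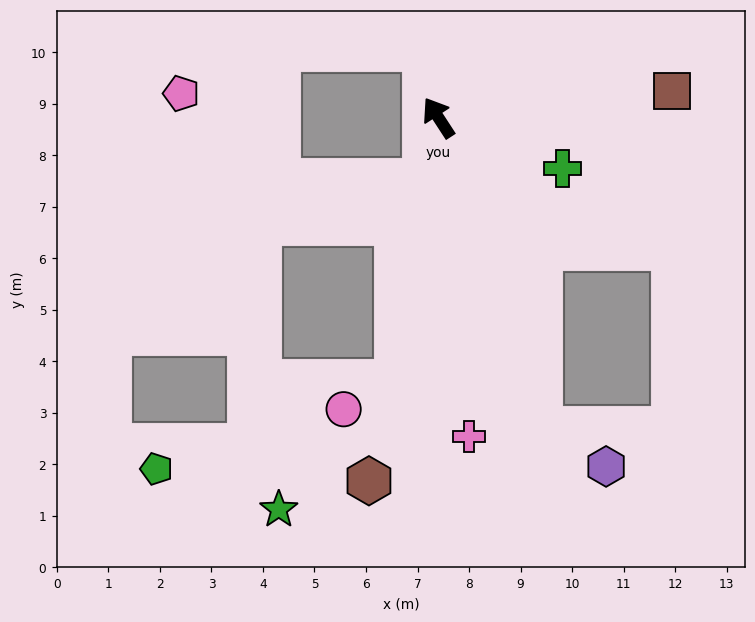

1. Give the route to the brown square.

turn right 116°, forward 4.6 m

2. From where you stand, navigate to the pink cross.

turn left 152°, forward 6.2 m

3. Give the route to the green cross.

turn right 145°, forward 2.6 m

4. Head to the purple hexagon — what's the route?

blocked — turn left 165°, forward 6.3 m, then turn left 42°, forward 1.5 m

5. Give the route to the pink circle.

blocked — turn left 138°, forward 5.2 m, then turn right 53°, forward 1.2 m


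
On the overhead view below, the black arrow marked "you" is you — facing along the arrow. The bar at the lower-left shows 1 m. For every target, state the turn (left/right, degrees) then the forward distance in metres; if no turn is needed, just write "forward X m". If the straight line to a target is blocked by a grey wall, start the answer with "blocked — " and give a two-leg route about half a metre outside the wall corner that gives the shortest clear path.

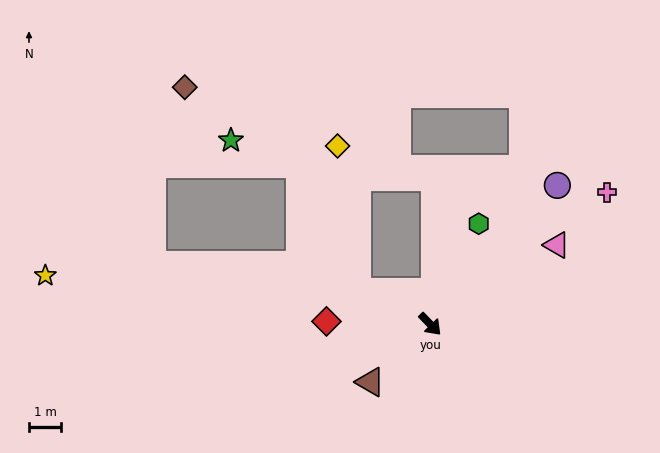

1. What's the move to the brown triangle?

turn right 90°, forward 2.6 m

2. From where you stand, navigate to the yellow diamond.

blocked — turn right 158°, forward 2.5 m, then turn right 58°, forward 4.5 m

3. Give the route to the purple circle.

turn left 94°, forward 5.8 m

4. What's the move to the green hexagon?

turn left 110°, forward 3.4 m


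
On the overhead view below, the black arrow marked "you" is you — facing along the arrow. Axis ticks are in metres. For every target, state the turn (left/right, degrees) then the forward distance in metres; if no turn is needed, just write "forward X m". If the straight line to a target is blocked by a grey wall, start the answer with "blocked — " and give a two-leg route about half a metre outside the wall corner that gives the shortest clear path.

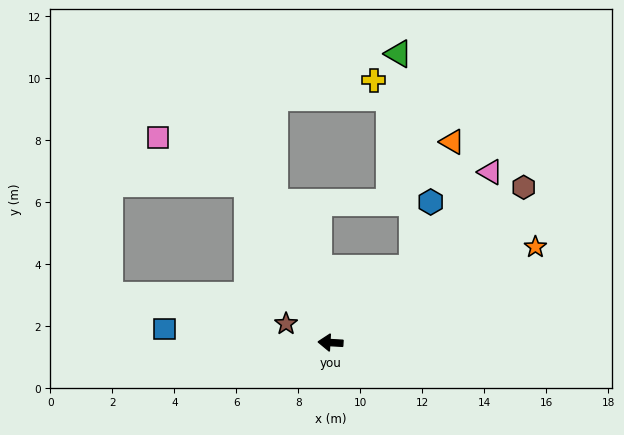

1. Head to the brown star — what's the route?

turn right 20°, forward 1.6 m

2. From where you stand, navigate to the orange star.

turn right 152°, forward 7.3 m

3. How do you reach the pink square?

blocked — turn right 59°, forward 5.8 m, then turn left 34°, forward 3.2 m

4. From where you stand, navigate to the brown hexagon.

turn right 138°, forward 8.0 m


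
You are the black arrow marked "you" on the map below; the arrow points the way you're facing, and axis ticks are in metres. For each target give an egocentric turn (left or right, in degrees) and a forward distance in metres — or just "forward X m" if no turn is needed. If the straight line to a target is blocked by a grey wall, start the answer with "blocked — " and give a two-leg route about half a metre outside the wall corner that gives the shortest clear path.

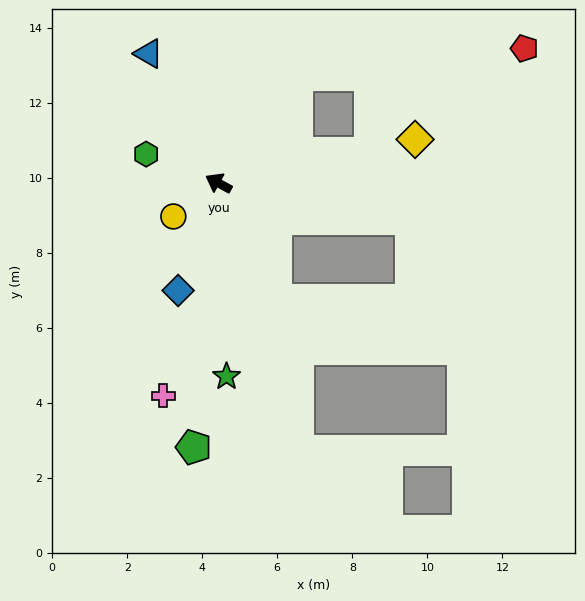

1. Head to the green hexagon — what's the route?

turn left 7°, forward 2.1 m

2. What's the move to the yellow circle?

turn left 65°, forward 1.5 m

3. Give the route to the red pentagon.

blocked — turn right 97°, forward 3.6 m, then turn right 48°, forward 6.1 m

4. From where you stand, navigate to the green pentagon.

turn left 113°, forward 7.1 m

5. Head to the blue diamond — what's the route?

turn left 98°, forward 3.1 m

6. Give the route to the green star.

turn left 121°, forward 5.2 m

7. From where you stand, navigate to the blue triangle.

turn right 33°, forward 3.9 m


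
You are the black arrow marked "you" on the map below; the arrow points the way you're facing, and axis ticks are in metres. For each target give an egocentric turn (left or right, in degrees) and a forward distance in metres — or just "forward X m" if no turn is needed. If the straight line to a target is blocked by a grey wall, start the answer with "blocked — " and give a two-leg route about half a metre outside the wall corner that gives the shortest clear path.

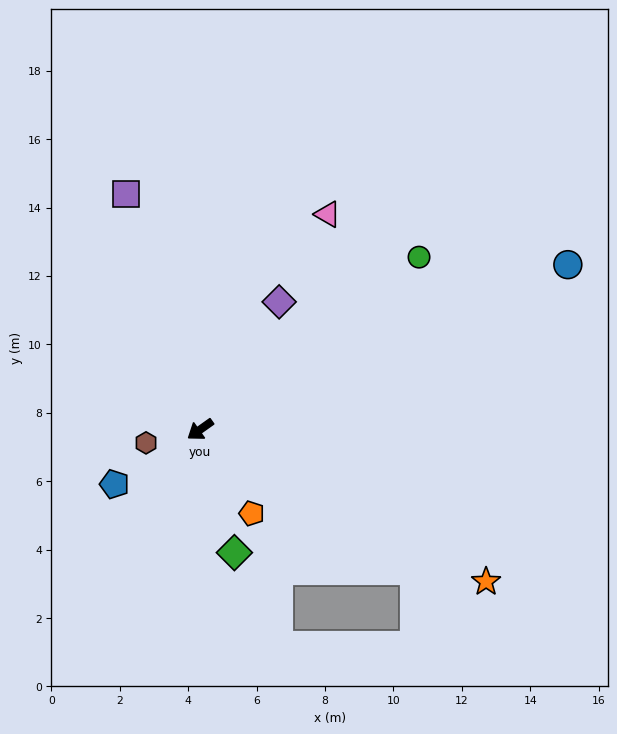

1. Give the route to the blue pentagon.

turn right 3°, forward 3.0 m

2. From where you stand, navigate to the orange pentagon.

turn left 86°, forward 2.9 m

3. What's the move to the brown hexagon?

turn right 22°, forward 1.6 m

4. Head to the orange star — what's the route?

turn left 117°, forward 9.5 m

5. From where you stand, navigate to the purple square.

turn right 108°, forward 7.2 m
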